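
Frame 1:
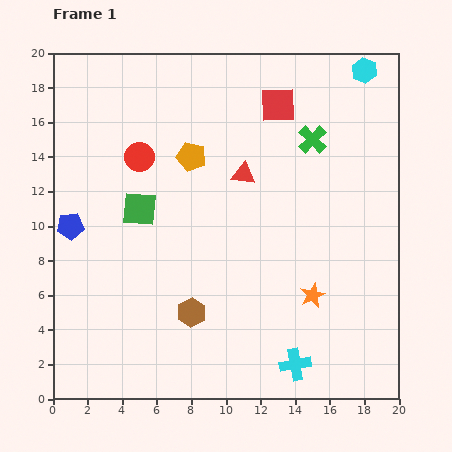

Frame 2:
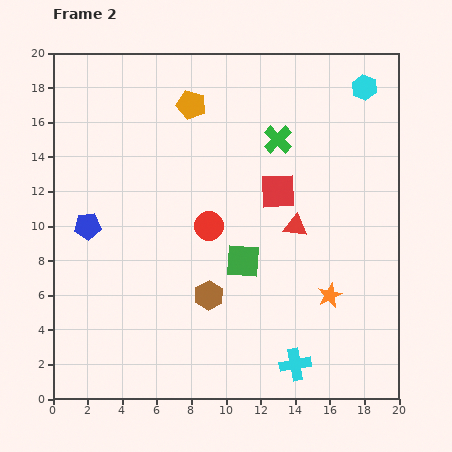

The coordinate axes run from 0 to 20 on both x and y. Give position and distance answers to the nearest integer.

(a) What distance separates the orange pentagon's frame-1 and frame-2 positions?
3

The orange pentagon moved from (8, 14) to (8, 17), a distance of √(0² + 3²) ≈ 3.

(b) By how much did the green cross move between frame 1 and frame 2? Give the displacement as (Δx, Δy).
(-2, 0)

The green cross was at (15, 15) in frame 1 and (13, 15) in frame 2.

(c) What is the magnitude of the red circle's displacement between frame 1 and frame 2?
6

The red circle moved from (5, 14) to (9, 10), a distance of √(4² + 4²) ≈ 6.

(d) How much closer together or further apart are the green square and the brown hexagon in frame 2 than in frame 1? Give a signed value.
-4

Distance in frame 1: 7. Distance in frame 2: 3.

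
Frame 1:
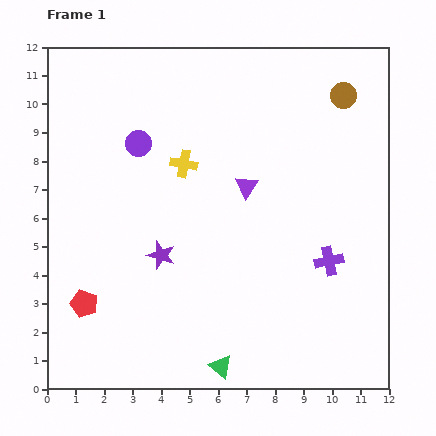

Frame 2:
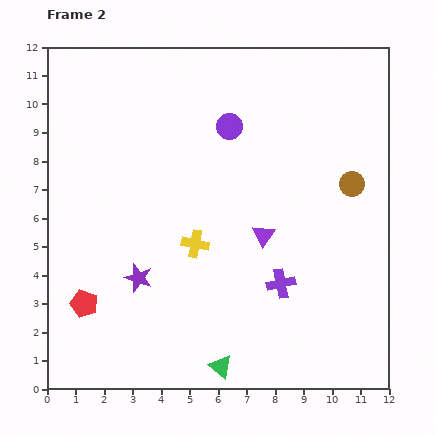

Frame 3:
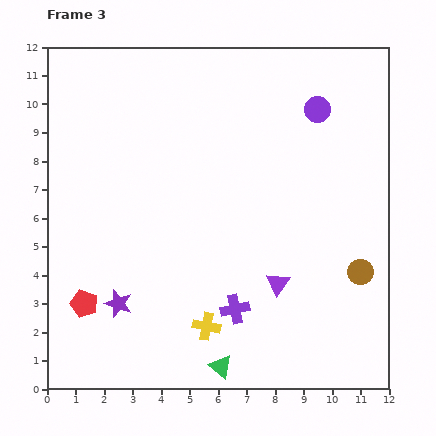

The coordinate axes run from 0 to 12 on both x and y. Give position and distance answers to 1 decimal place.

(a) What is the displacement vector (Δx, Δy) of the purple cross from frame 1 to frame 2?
(-1.7, -0.8)

The purple cross was at (9.9, 4.5) in frame 1 and (8.2, 3.7) in frame 2.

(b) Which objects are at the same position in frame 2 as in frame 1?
the green triangle, the red pentagon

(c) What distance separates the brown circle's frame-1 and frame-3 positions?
6.2

The brown circle moved from (10.4, 10.3) to (11.0, 4.1), a distance of √(0.6² + 6.2²) ≈ 6.2.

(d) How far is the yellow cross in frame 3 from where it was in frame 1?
5.8

The yellow cross moved from (4.8, 7.9) to (5.6, 2.2), a distance of √(0.8² + 5.7²) ≈ 5.8.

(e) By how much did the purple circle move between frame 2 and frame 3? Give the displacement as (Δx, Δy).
(3.1, 0.6)

The purple circle was at (6.4, 9.2) in frame 2 and (9.5, 9.8) in frame 3.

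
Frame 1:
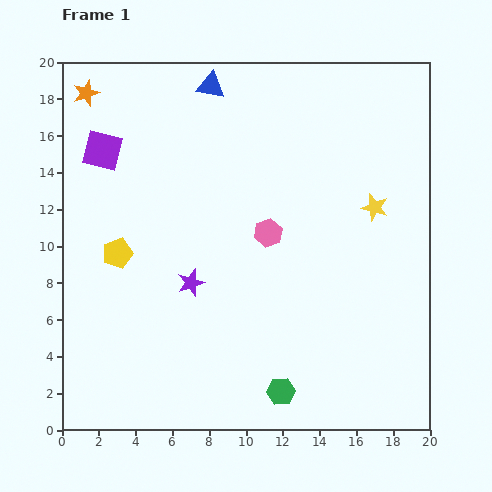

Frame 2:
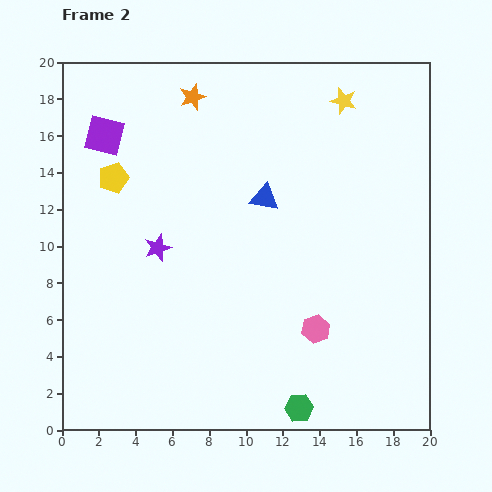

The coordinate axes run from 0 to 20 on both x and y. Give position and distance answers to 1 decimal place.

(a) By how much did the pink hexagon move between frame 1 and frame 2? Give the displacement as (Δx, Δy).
(2.6, -5.2)

The pink hexagon was at (11.2, 10.7) in frame 1 and (13.8, 5.5) in frame 2.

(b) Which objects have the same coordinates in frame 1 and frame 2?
none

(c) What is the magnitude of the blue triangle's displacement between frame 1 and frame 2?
6.8

The blue triangle moved from (8.1, 18.7) to (11.0, 12.6), a distance of √(2.9² + 6.1²) ≈ 6.8.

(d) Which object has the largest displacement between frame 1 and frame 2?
the blue triangle

(moved 6.8; next 6.0)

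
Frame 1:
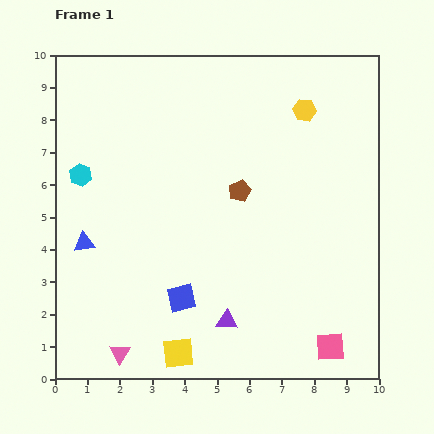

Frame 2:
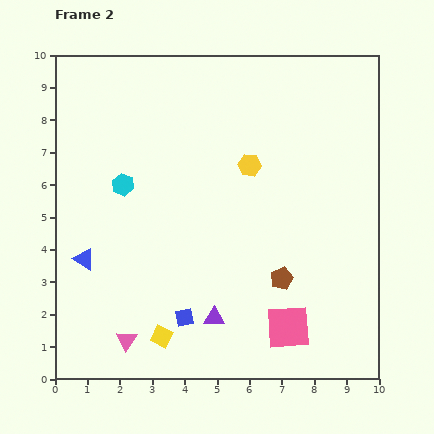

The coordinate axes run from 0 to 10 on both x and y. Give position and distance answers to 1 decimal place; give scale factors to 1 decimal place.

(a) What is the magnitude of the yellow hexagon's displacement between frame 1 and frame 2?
2.4

The yellow hexagon moved from (7.7, 8.3) to (6.0, 6.6), a distance of √(1.7² + 1.7²) ≈ 2.4.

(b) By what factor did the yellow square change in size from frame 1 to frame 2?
0.7×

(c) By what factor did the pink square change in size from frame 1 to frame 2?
1.5×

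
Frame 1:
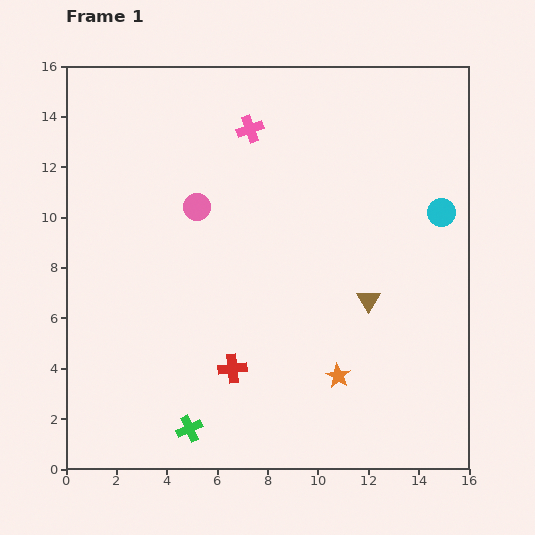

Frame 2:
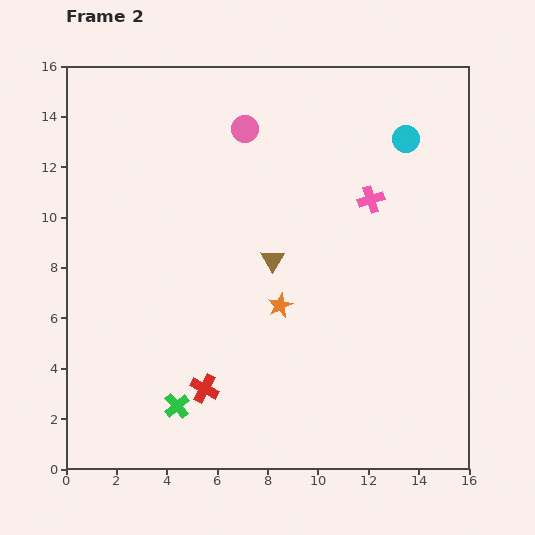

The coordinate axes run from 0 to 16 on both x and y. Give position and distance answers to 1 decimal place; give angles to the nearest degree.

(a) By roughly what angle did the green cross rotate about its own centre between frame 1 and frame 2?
18° counter-clockwise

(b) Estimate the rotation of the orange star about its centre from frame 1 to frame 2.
16° clockwise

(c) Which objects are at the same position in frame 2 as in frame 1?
none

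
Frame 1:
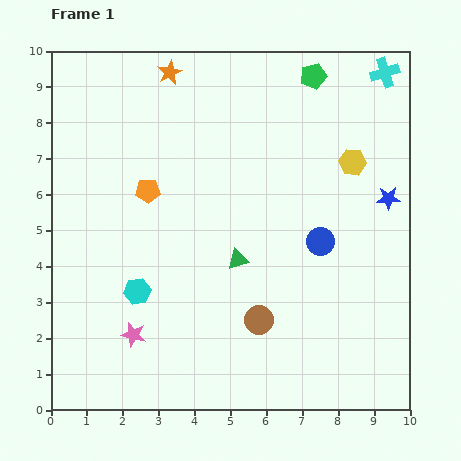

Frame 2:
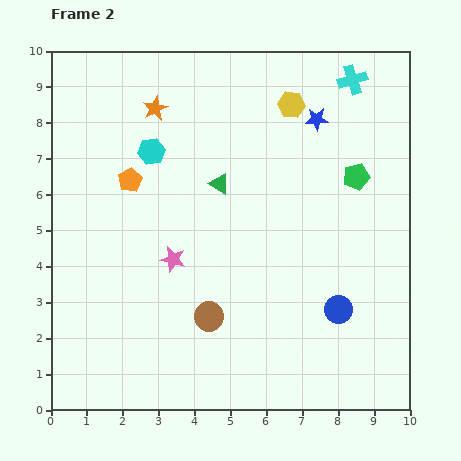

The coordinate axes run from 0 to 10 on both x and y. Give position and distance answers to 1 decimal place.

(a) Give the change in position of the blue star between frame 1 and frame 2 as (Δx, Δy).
(-2.0, 2.2)

The blue star was at (9.4, 5.9) in frame 1 and (7.4, 8.1) in frame 2.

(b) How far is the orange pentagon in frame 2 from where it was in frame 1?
0.6

The orange pentagon moved from (2.7, 6.1) to (2.2, 6.4), a distance of √(0.5² + 0.3²) ≈ 0.6.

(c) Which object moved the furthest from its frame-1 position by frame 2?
the cyan hexagon

(moved 3.9; next 3.0)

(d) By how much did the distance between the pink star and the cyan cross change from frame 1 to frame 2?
-3.0

Distance in frame 1: 10.1. Distance in frame 2: 7.1.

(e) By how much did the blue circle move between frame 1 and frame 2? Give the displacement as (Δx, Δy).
(0.5, -1.9)

The blue circle was at (7.5, 4.7) in frame 1 and (8.0, 2.8) in frame 2.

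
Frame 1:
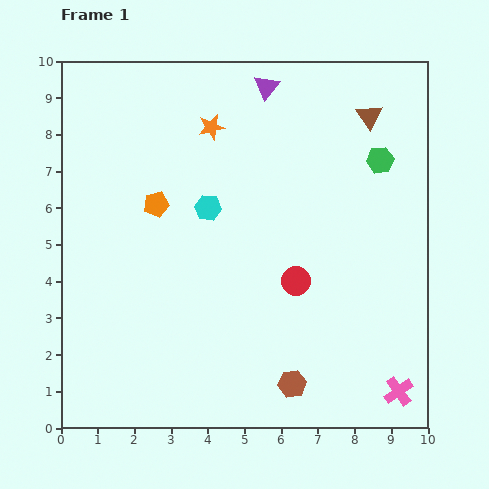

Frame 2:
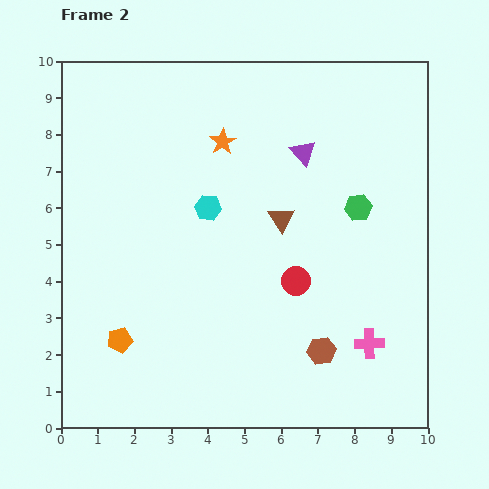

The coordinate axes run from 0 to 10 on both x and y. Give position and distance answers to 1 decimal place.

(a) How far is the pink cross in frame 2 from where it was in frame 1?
1.5

The pink cross moved from (9.2, 1.0) to (8.4, 2.3), a distance of √(0.8² + 1.3²) ≈ 1.5.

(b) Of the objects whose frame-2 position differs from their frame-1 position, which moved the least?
the orange star

(moved 0.5)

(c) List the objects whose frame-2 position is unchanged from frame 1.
the red circle, the cyan hexagon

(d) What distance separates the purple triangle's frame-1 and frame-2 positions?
2.1

The purple triangle moved from (5.6, 9.3) to (6.6, 7.5), a distance of √(1.0² + 1.8²) ≈ 2.1.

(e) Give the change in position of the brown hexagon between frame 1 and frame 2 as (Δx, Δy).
(0.8, 0.9)

The brown hexagon was at (6.3, 1.2) in frame 1 and (7.1, 2.1) in frame 2.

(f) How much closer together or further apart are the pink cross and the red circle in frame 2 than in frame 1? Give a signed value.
-1.5

Distance in frame 1: 4.1. Distance in frame 2: 2.6.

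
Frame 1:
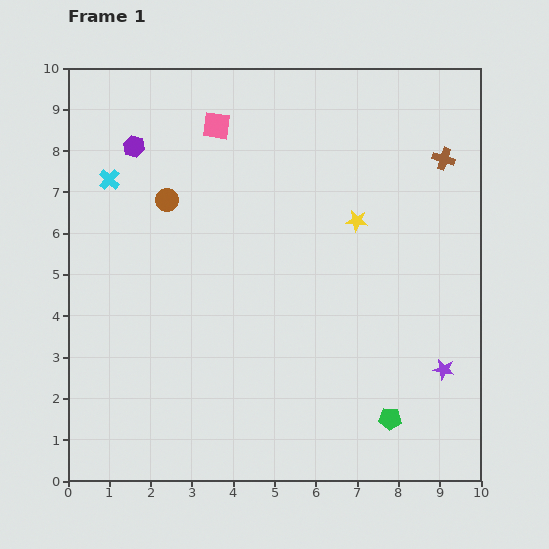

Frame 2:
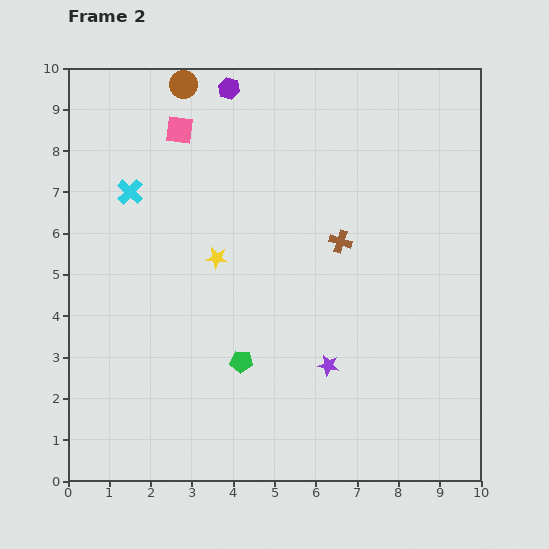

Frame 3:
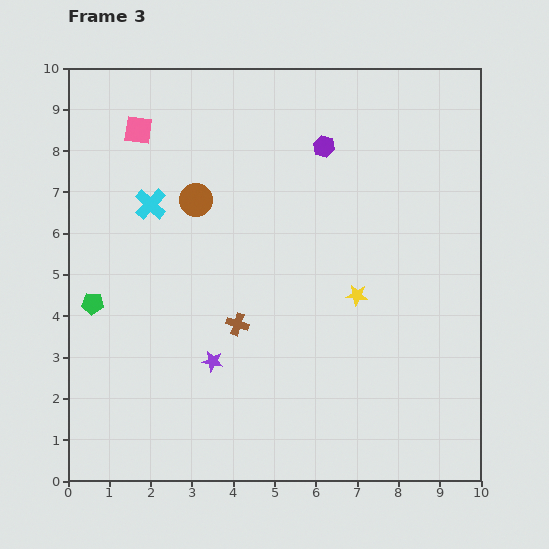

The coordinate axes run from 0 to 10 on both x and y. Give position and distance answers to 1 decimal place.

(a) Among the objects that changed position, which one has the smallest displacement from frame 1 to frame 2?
the cyan cross

(moved 0.6)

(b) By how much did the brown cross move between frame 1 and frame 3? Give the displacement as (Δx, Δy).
(-5.0, -4.0)

The brown cross was at (9.1, 7.8) in frame 1 and (4.1, 3.8) in frame 3.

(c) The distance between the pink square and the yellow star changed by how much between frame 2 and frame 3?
+3.4

Distance in frame 2: 3.2. Distance in frame 3: 6.6.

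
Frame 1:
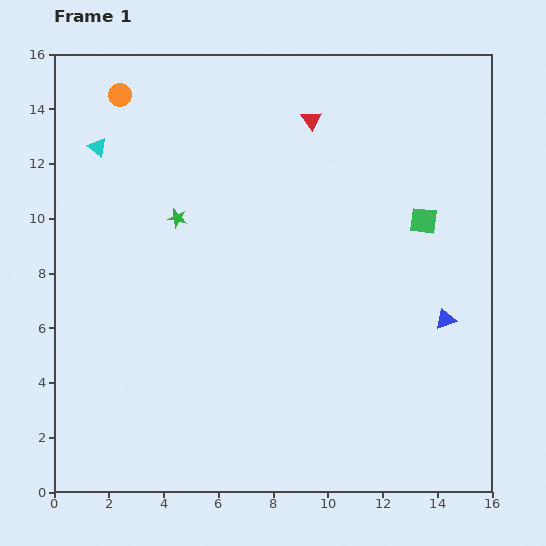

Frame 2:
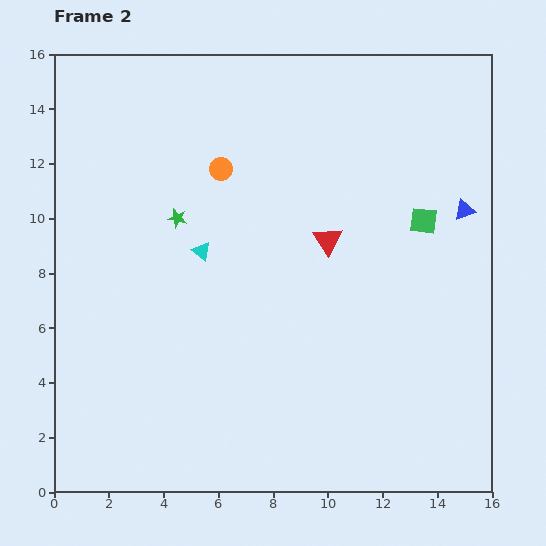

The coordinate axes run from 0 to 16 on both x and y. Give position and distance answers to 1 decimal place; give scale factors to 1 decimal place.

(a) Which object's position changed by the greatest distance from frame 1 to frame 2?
the cyan triangle

(moved 5.4; next 4.6)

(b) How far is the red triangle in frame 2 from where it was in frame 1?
4.4

The red triangle moved from (9.4, 13.6) to (10.0, 9.2), a distance of √(0.6² + 4.4²) ≈ 4.4.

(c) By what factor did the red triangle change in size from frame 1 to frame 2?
1.5×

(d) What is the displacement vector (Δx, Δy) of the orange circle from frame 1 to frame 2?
(3.7, -2.7)

The orange circle was at (2.4, 14.5) in frame 1 and (6.1, 11.8) in frame 2.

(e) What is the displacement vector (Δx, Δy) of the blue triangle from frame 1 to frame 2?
(0.7, 4.0)

The blue triangle was at (14.3, 6.3) in frame 1 and (15.0, 10.3) in frame 2.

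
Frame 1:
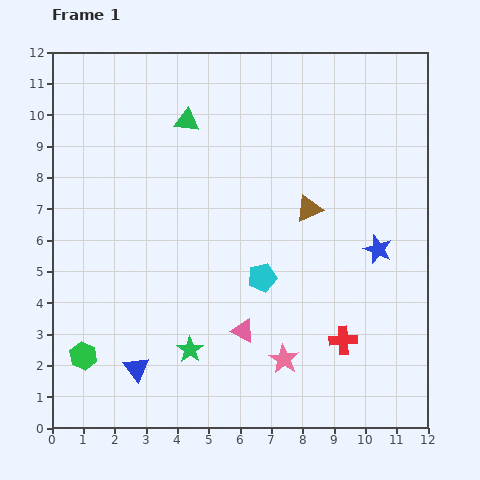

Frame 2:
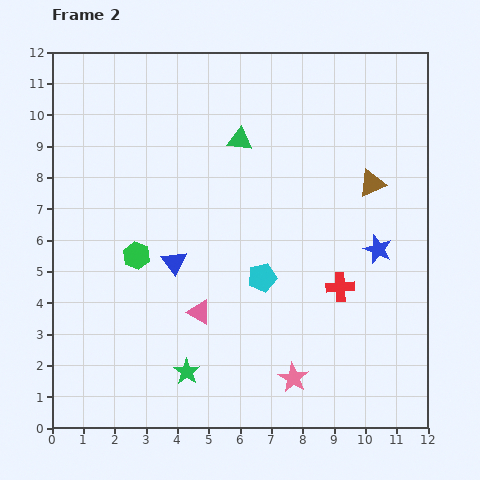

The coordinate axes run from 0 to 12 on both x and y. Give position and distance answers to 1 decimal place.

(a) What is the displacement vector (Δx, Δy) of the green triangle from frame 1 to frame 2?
(1.7, -0.6)

The green triangle was at (4.3, 9.8) in frame 1 and (6.0, 9.2) in frame 2.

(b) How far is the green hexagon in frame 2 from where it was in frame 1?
3.6

The green hexagon moved from (1.0, 2.3) to (2.7, 5.5), a distance of √(1.7² + 3.2²) ≈ 3.6.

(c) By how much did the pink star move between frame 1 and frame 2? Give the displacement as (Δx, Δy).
(0.3, -0.6)

The pink star was at (7.4, 2.2) in frame 1 and (7.7, 1.6) in frame 2.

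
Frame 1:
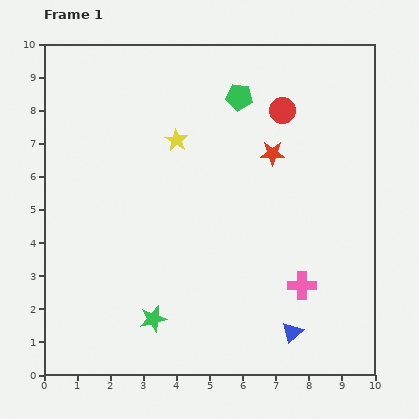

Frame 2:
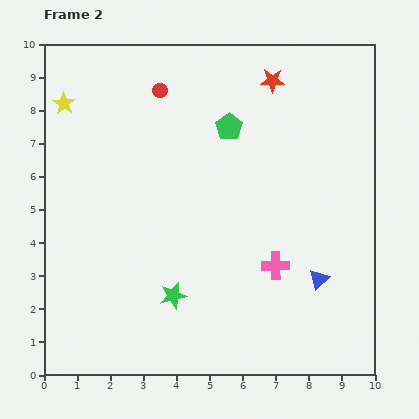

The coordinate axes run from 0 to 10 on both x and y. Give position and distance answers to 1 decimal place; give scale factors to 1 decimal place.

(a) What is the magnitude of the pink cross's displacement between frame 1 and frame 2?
1.0

The pink cross moved from (7.8, 2.7) to (7.0, 3.3), a distance of √(0.8² + 0.6²) ≈ 1.0.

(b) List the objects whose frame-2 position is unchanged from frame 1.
none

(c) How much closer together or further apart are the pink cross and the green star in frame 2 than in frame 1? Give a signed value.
-1.4

Distance in frame 1: 4.6. Distance in frame 2: 3.2.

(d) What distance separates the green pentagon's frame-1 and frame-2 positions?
0.9

The green pentagon moved from (5.9, 8.4) to (5.6, 7.5), a distance of √(0.3² + 0.9²) ≈ 0.9.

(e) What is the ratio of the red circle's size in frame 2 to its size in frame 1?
0.6×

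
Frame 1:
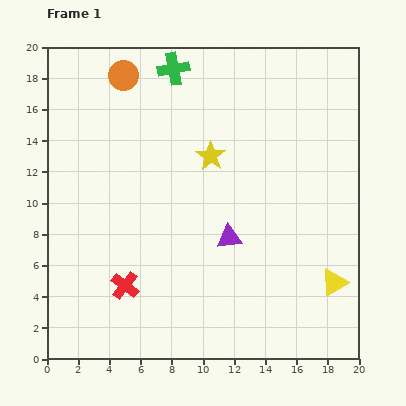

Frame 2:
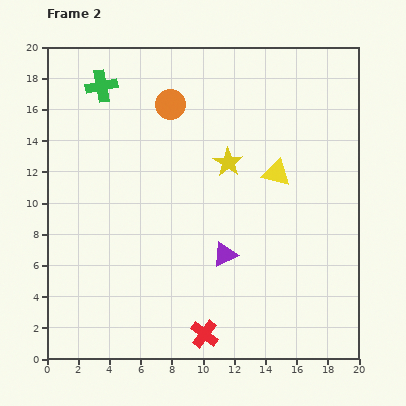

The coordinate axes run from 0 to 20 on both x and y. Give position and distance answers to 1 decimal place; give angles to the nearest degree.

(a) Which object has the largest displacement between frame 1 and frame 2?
the yellow triangle

(moved 7.9; next 6.0)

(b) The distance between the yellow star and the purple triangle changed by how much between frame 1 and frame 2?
+0.6

Distance in frame 1: 5.3. Distance in frame 2: 5.9.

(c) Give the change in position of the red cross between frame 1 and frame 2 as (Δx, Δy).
(5.1, -3.1)

The red cross was at (5.0, 4.7) in frame 1 and (10.1, 1.6) in frame 2.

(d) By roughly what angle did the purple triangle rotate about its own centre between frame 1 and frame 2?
19° counter-clockwise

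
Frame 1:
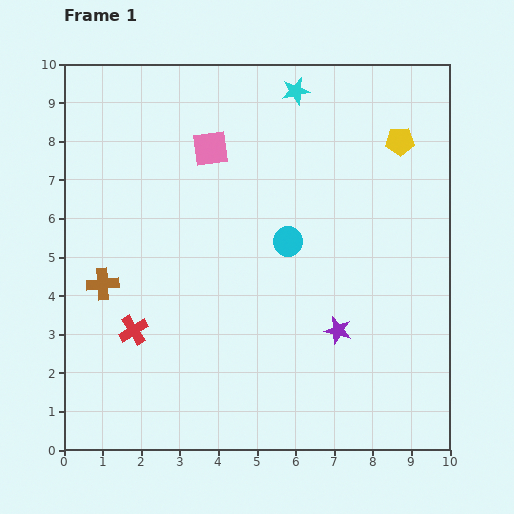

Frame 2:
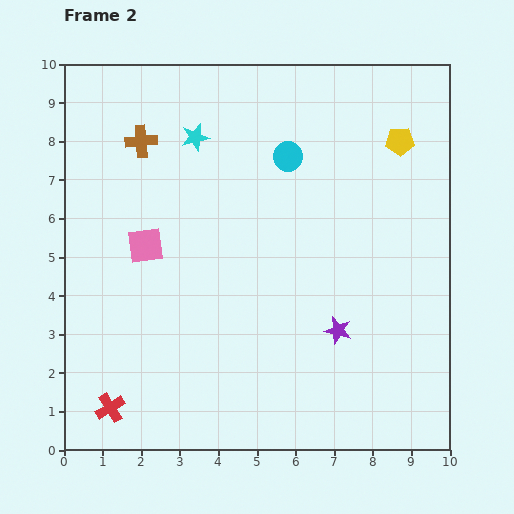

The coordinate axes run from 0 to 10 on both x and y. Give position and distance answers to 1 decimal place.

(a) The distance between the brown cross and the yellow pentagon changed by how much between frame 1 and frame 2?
-1.8

Distance in frame 1: 8.5. Distance in frame 2: 6.7.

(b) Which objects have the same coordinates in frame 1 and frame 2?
the purple star, the yellow pentagon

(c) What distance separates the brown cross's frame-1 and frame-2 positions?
3.8

The brown cross moved from (1.0, 4.3) to (2.0, 8.0), a distance of √(1.0² + 3.7²) ≈ 3.8.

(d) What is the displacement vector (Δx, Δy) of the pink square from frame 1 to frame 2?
(-1.7, -2.5)

The pink square was at (3.8, 7.8) in frame 1 and (2.1, 5.3) in frame 2.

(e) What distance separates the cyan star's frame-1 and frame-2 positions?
2.9

The cyan star moved from (6.0, 9.3) to (3.4, 8.1), a distance of √(2.6² + 1.2²) ≈ 2.9.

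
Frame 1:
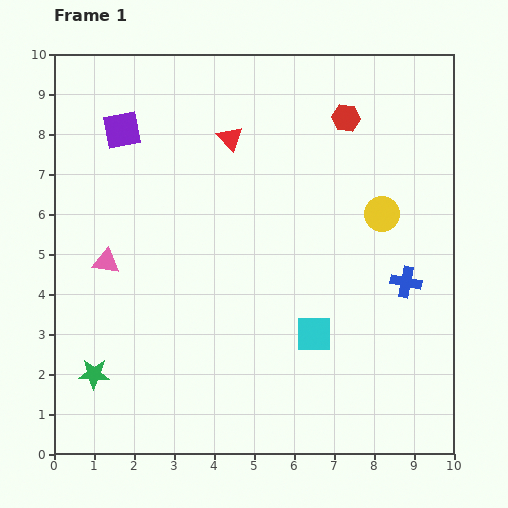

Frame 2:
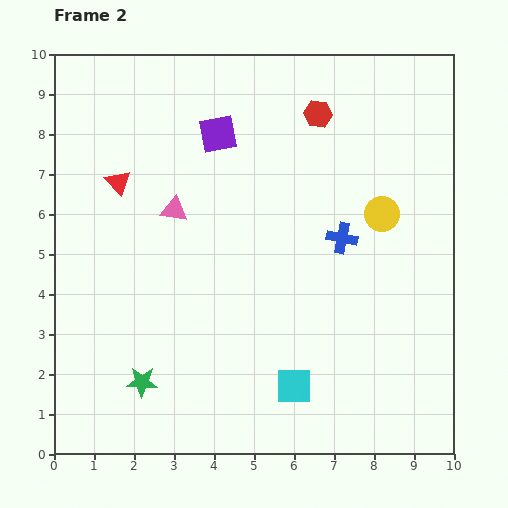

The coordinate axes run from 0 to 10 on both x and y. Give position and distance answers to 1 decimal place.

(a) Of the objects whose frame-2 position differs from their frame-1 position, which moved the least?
the red hexagon

(moved 0.7)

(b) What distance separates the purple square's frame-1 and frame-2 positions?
2.4

The purple square moved from (1.7, 8.1) to (4.1, 8.0), a distance of √(2.4² + 0.1²) ≈ 2.4.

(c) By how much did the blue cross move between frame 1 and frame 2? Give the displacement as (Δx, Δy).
(-1.6, 1.1)

The blue cross was at (8.8, 4.3) in frame 1 and (7.2, 5.4) in frame 2.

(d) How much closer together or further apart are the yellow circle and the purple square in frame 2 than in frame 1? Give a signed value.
-2.2

Distance in frame 1: 6.8. Distance in frame 2: 4.6.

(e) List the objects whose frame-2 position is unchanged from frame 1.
the yellow circle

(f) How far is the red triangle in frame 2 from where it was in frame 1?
3.0

The red triangle moved from (4.4, 7.9) to (1.6, 6.8), a distance of √(2.8² + 1.1²) ≈ 3.0.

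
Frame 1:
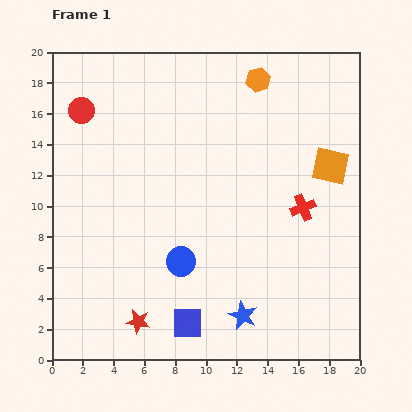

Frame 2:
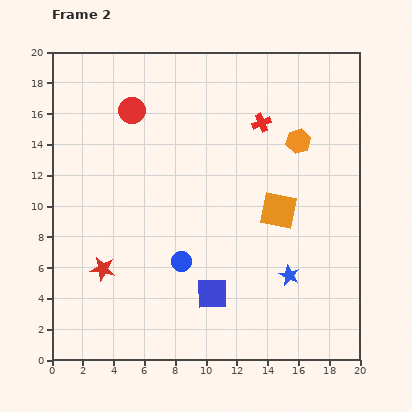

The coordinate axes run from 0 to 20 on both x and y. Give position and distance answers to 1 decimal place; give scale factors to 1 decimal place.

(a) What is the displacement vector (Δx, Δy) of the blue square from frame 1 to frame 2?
(1.6, 1.9)

The blue square was at (8.8, 2.4) in frame 1 and (10.4, 4.3) in frame 2.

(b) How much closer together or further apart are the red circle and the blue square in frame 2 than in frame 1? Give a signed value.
-2.4

Distance in frame 1: 15.4. Distance in frame 2: 13.0.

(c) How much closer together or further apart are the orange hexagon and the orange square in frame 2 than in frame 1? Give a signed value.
-2.6

Distance in frame 1: 7.3. Distance in frame 2: 4.7.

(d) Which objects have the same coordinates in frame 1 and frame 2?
the blue circle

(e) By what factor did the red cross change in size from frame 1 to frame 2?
0.7×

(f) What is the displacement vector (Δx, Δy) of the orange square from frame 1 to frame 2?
(-3.4, -2.9)

The orange square was at (18.1, 12.6) in frame 1 and (14.7, 9.7) in frame 2.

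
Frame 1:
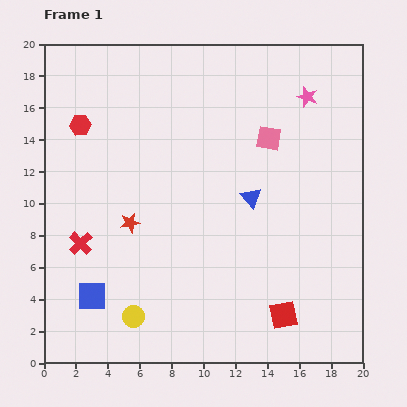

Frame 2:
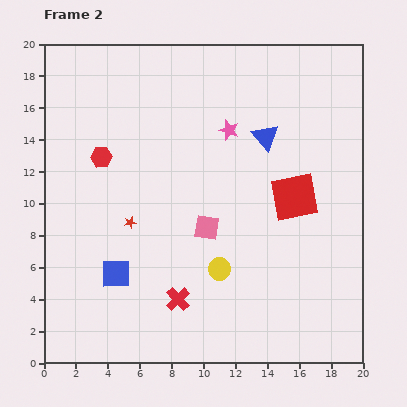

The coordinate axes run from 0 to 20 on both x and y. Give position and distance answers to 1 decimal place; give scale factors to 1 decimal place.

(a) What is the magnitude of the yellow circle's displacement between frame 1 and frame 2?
6.2

The yellow circle moved from (5.6, 2.9) to (11.0, 5.9), a distance of √(5.4² + 3.0²) ≈ 6.2.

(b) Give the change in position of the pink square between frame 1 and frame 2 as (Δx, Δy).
(-3.9, -5.6)

The pink square was at (14.1, 14.1) in frame 1 and (10.2, 8.5) in frame 2.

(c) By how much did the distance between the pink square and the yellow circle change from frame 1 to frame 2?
-11.4

Distance in frame 1: 14.1. Distance in frame 2: 2.7.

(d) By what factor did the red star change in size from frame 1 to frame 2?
0.6×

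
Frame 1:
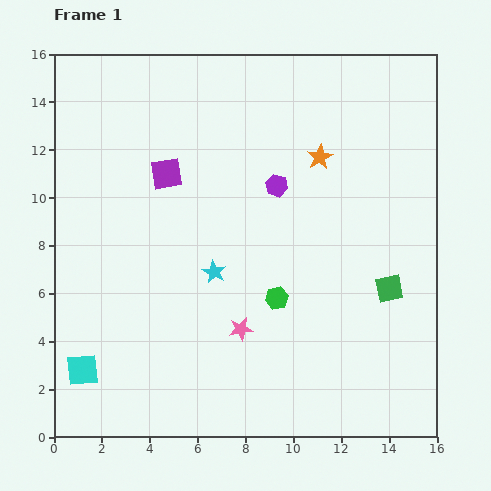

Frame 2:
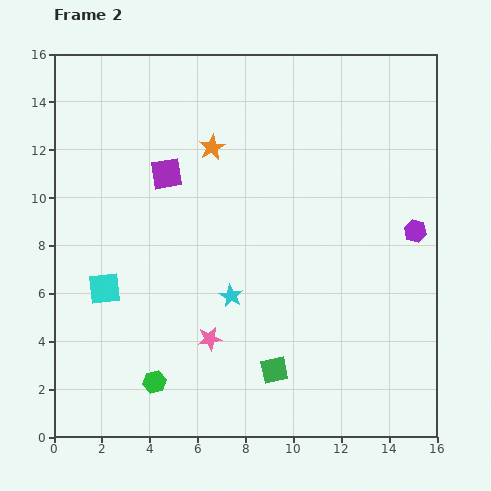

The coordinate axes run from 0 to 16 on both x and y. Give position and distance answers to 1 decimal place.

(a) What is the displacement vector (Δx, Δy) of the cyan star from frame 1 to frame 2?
(0.7, -1.0)

The cyan star was at (6.7, 6.9) in frame 1 and (7.4, 5.9) in frame 2.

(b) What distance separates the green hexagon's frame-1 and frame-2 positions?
6.2

The green hexagon moved from (9.3, 5.8) to (4.2, 2.3), a distance of √(5.1² + 3.5²) ≈ 6.2.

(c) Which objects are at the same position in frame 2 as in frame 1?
the purple square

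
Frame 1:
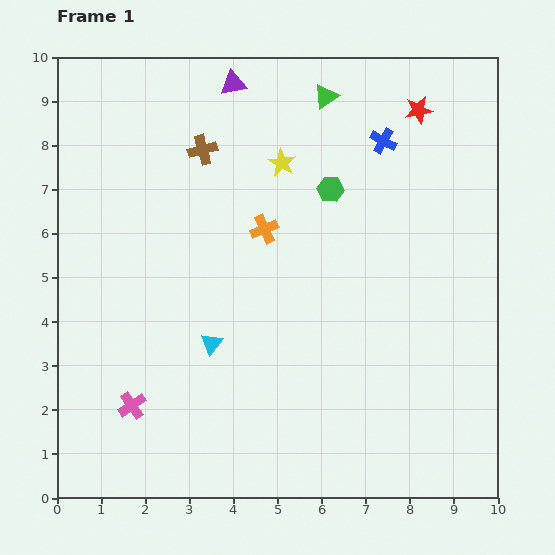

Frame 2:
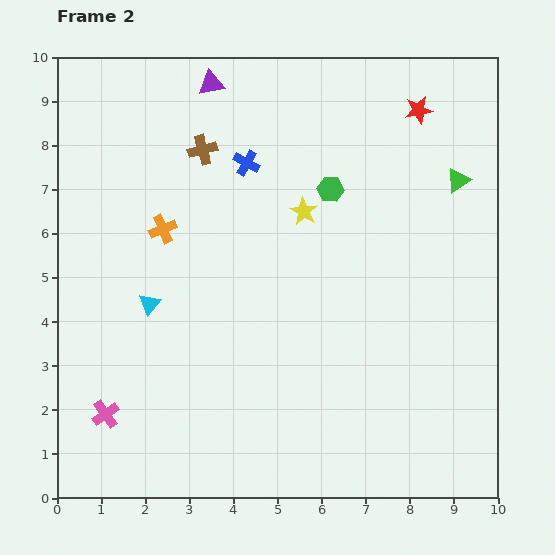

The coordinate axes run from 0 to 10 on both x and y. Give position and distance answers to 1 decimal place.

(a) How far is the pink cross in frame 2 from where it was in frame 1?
0.6

The pink cross moved from (1.7, 2.1) to (1.1, 1.9), a distance of √(0.6² + 0.2²) ≈ 0.6.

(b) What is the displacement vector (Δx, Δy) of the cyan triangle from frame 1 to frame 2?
(-1.4, 0.9)

The cyan triangle was at (3.5, 3.5) in frame 1 and (2.1, 4.4) in frame 2.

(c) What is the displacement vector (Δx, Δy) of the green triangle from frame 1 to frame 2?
(3.0, -1.9)

The green triangle was at (6.1, 9.1) in frame 1 and (9.1, 7.2) in frame 2.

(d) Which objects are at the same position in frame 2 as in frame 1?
the green hexagon, the brown cross, the red star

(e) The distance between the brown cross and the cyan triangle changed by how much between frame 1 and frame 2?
-0.7

Distance in frame 1: 4.4. Distance in frame 2: 3.7.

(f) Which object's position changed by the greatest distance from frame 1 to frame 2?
the green triangle

(moved 3.6; next 3.1)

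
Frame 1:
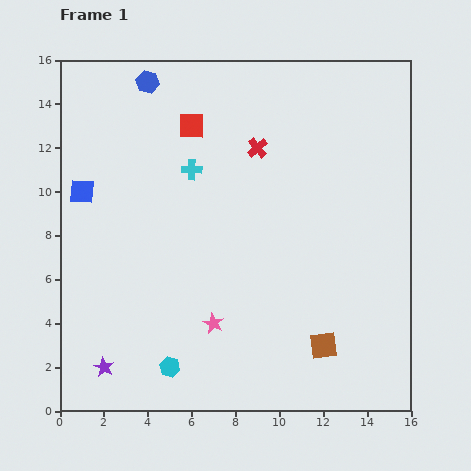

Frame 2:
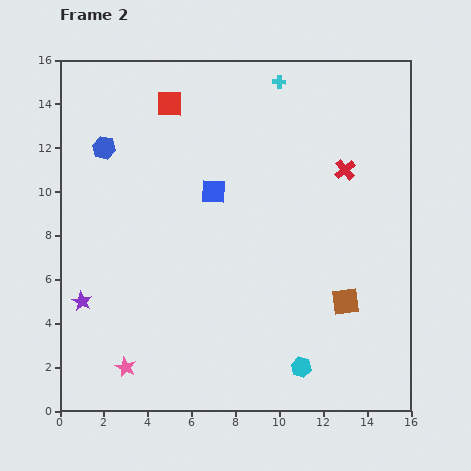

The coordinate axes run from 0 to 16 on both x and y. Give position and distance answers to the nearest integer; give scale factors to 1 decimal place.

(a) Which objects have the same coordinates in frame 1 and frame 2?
none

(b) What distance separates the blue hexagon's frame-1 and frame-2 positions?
4

The blue hexagon moved from (4, 15) to (2, 12), a distance of √(2² + 3²) ≈ 4.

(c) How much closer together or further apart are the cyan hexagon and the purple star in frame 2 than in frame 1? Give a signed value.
+7

Distance in frame 1: 3. Distance in frame 2: 10.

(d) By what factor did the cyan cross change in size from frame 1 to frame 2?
0.6×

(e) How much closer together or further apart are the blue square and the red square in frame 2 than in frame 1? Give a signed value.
-2

Distance in frame 1: 6. Distance in frame 2: 4.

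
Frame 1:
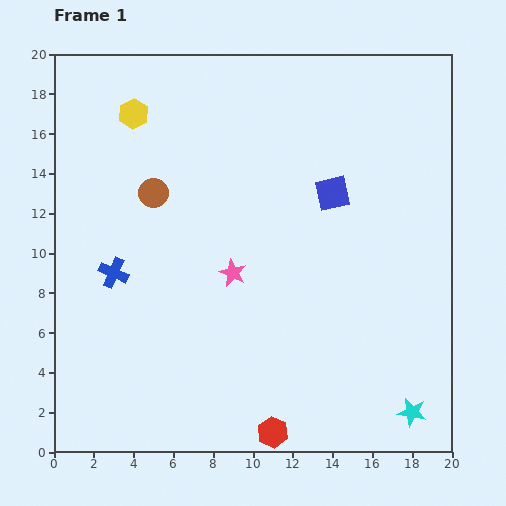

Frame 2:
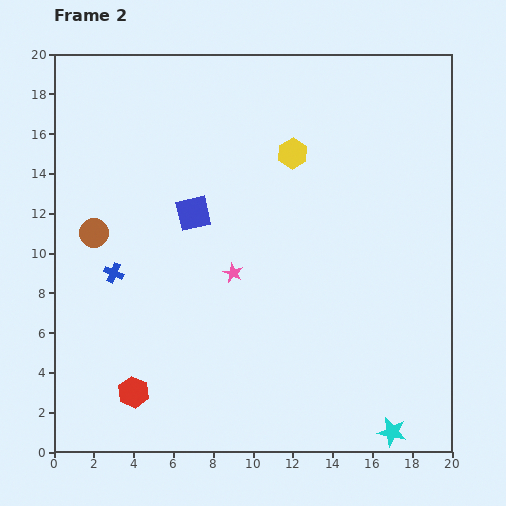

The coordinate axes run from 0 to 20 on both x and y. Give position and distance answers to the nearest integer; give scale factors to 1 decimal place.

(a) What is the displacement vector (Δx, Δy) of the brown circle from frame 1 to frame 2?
(-3, -2)

The brown circle was at (5, 13) in frame 1 and (2, 11) in frame 2.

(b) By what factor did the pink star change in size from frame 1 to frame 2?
0.7×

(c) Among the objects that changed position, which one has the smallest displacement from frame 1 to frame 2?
the cyan star

(moved 1)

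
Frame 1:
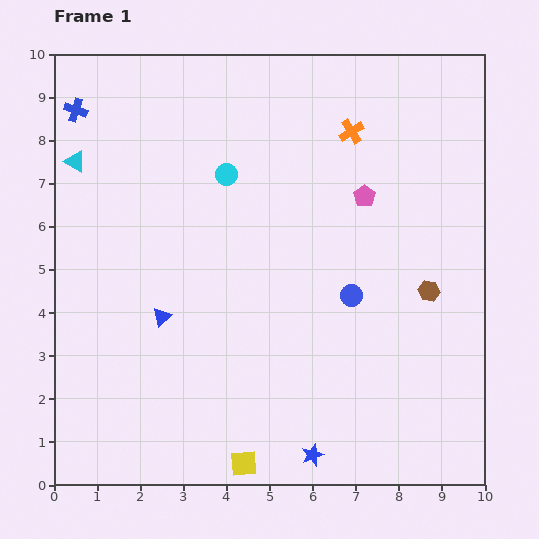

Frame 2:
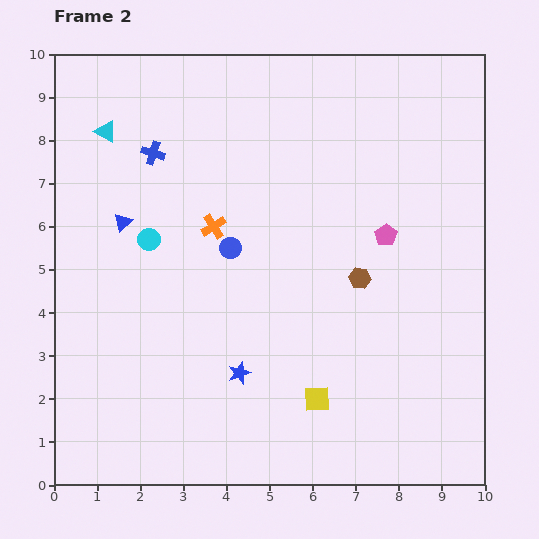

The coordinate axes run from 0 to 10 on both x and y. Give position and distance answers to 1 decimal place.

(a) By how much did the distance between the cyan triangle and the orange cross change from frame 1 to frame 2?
-3.1

Distance in frame 1: 6.4. Distance in frame 2: 3.3.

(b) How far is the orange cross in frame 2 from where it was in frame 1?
3.9

The orange cross moved from (6.9, 8.2) to (3.7, 6.0), a distance of √(3.2² + 2.2²) ≈ 3.9.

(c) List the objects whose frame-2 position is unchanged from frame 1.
none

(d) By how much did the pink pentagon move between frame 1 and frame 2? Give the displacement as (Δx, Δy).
(0.5, -0.9)

The pink pentagon was at (7.2, 6.7) in frame 1 and (7.7, 5.8) in frame 2.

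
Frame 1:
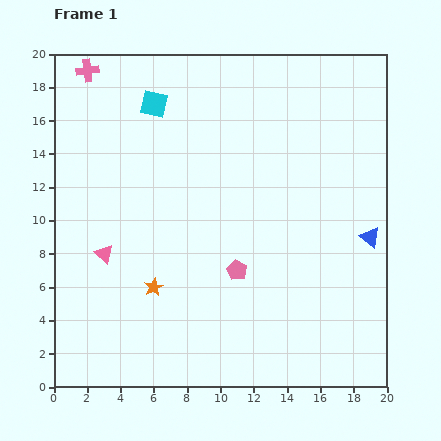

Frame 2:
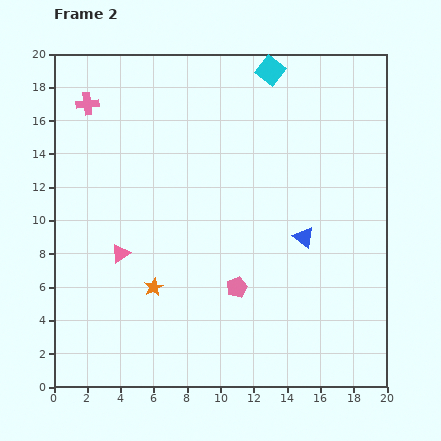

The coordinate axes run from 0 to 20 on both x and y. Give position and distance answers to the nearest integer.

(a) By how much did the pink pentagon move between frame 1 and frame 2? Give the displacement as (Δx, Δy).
(0, -1)

The pink pentagon was at (11, 7) in frame 1 and (11, 6) in frame 2.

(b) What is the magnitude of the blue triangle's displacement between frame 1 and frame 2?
4

The blue triangle moved from (19, 9) to (15, 9), a distance of √(4² + 0²) ≈ 4.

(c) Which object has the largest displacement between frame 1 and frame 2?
the cyan square

(moved 7; next 4)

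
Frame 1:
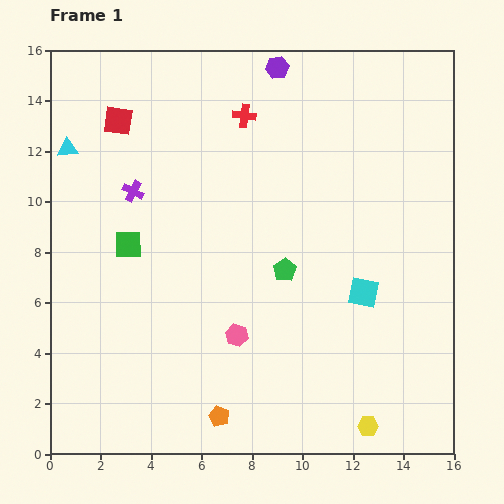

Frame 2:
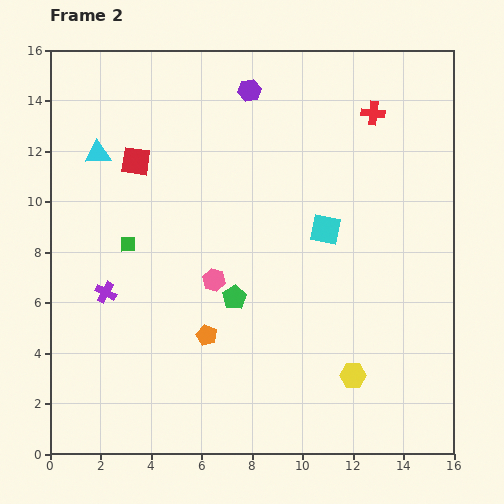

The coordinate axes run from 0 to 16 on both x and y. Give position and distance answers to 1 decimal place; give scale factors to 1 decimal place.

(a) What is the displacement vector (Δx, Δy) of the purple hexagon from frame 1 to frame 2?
(-1.1, -0.9)

The purple hexagon was at (9.0, 15.3) in frame 1 and (7.9, 14.4) in frame 2.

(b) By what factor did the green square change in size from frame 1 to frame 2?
0.6×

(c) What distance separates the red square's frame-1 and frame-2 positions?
1.7

The red square moved from (2.7, 13.2) to (3.4, 11.6), a distance of √(0.7² + 1.6²) ≈ 1.7.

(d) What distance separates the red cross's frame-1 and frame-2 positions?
5.1

The red cross moved from (7.7, 13.4) to (12.8, 13.5), a distance of √(5.1² + 0.1²) ≈ 5.1.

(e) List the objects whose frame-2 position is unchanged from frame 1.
the green square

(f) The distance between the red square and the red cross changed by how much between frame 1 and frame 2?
+4.6

Distance in frame 1: 5.0. Distance in frame 2: 9.6.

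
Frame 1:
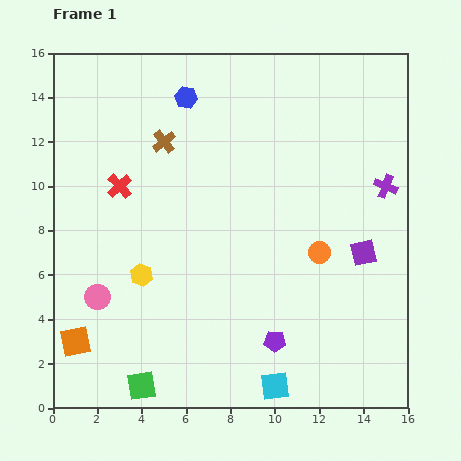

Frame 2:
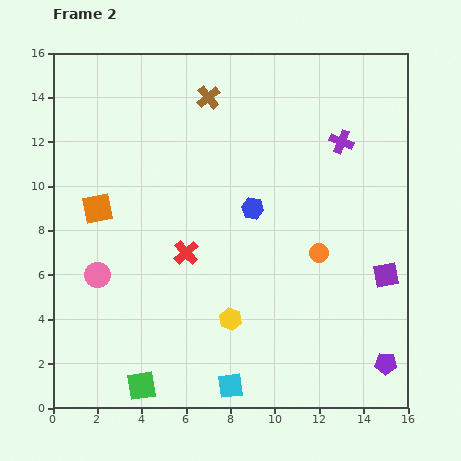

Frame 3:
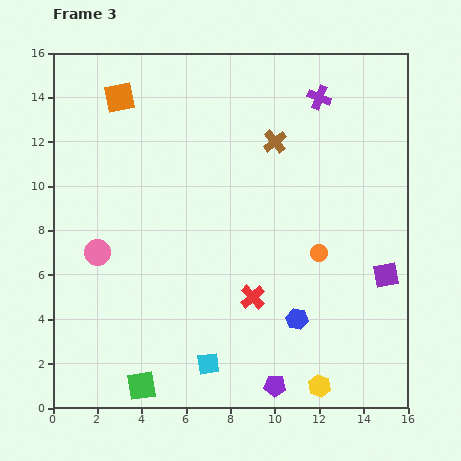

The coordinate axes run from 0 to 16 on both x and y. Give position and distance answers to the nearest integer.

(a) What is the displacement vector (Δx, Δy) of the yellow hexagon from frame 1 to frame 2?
(4, -2)

The yellow hexagon was at (4, 6) in frame 1 and (8, 4) in frame 2.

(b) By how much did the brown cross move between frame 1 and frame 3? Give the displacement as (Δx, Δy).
(5, 0)

The brown cross was at (5, 12) in frame 1 and (10, 12) in frame 3.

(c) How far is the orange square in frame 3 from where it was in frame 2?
5

The orange square moved from (2, 9) to (3, 14), a distance of √(1² + 5²) ≈ 5.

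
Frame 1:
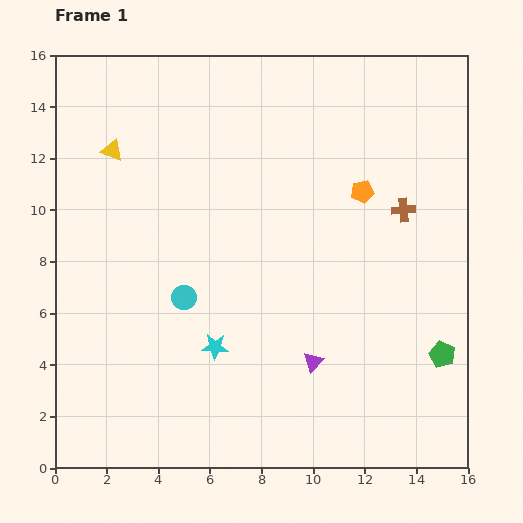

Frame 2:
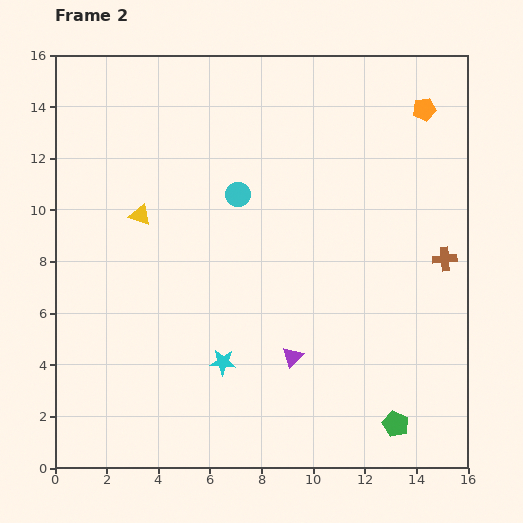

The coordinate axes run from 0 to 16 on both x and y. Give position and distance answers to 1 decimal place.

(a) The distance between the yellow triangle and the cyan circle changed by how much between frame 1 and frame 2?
-2.5

Distance in frame 1: 6.4. Distance in frame 2: 3.9.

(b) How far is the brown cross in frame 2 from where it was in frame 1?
2.5

The brown cross moved from (13.5, 10.0) to (15.1, 8.1), a distance of √(1.6² + 1.9²) ≈ 2.5.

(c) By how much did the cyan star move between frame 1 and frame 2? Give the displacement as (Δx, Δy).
(0.3, -0.6)

The cyan star was at (6.2, 4.7) in frame 1 and (6.5, 4.1) in frame 2.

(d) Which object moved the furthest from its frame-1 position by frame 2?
the cyan circle

(moved 4.5; next 4.0)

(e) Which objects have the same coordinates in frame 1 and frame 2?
none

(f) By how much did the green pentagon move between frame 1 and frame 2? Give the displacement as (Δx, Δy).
(-1.8, -2.7)

The green pentagon was at (15.0, 4.4) in frame 1 and (13.2, 1.7) in frame 2.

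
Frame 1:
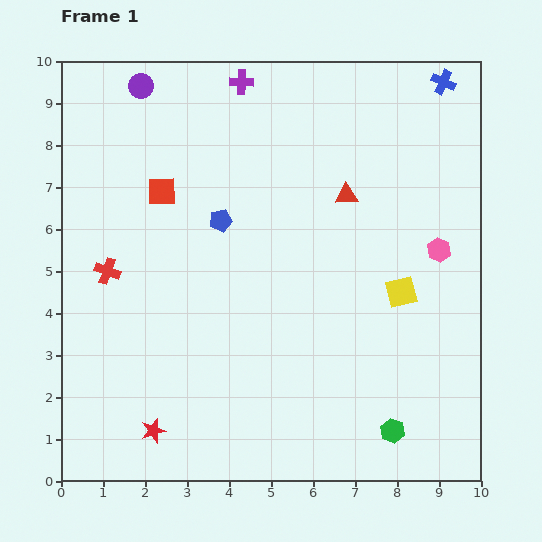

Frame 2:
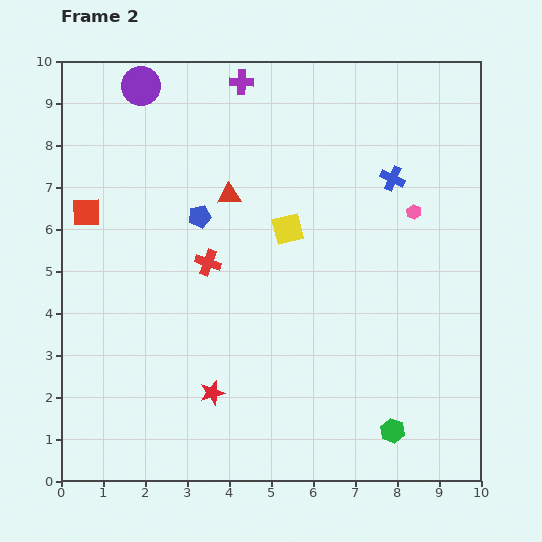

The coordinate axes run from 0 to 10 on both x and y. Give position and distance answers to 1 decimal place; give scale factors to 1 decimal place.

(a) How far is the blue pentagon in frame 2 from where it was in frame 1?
0.5

The blue pentagon moved from (3.8, 6.2) to (3.3, 6.3), a distance of √(0.5² + 0.1²) ≈ 0.5.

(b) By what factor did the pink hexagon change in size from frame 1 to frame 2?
0.6×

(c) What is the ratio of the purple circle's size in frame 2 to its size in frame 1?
1.6×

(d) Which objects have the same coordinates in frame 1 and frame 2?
the purple circle, the purple cross, the green hexagon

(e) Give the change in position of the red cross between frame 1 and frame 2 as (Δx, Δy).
(2.4, 0.2)

The red cross was at (1.1, 5.0) in frame 1 and (3.5, 5.2) in frame 2.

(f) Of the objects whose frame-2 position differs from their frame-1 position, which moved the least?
the blue pentagon

(moved 0.5)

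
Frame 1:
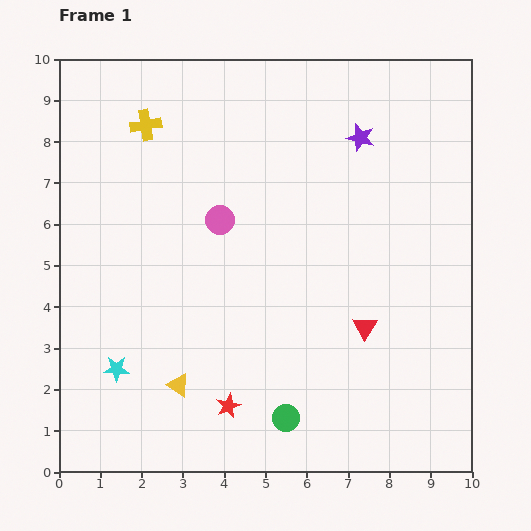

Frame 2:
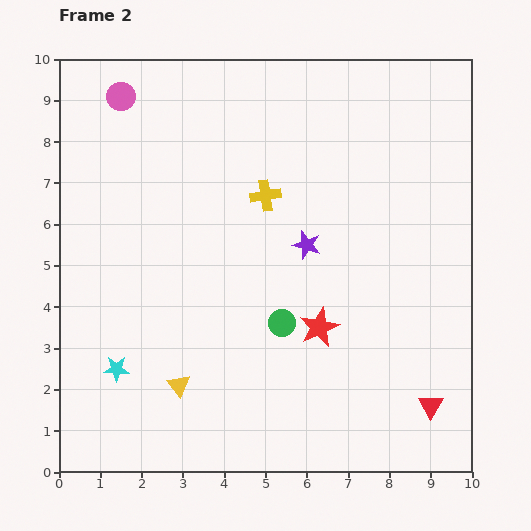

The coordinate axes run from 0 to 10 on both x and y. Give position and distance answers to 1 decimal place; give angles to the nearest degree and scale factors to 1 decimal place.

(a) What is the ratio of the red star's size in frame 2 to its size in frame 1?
1.6×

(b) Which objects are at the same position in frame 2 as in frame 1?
the cyan star, the yellow triangle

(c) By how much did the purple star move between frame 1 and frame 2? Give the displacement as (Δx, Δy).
(-1.3, -2.6)

The purple star was at (7.3, 8.1) in frame 1 and (6.0, 5.5) in frame 2.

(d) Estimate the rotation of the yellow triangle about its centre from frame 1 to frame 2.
19° clockwise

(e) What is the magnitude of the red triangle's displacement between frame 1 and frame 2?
2.5

The red triangle moved from (7.4, 3.5) to (9.0, 1.6), a distance of √(1.6² + 1.9²) ≈ 2.5.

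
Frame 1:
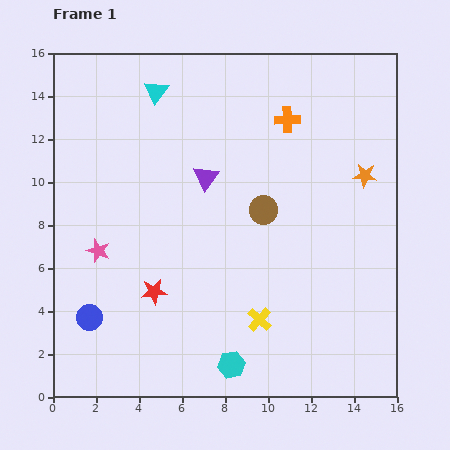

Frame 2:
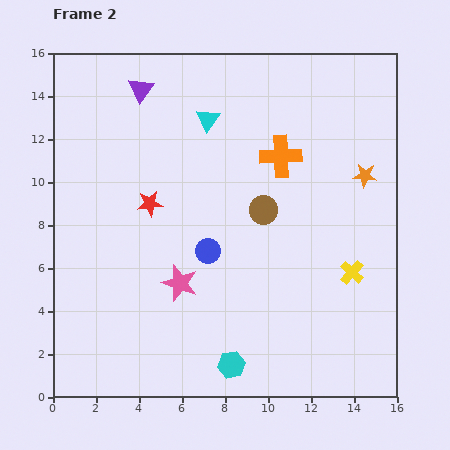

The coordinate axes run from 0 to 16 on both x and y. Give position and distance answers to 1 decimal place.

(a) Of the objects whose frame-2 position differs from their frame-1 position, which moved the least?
the orange cross

(moved 1.7)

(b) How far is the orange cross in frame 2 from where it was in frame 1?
1.7

The orange cross moved from (10.9, 12.9) to (10.6, 11.2), a distance of √(0.3² + 1.7²) ≈ 1.7.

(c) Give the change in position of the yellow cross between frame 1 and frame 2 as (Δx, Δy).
(4.3, 2.2)

The yellow cross was at (9.6, 3.6) in frame 1 and (13.9, 5.8) in frame 2.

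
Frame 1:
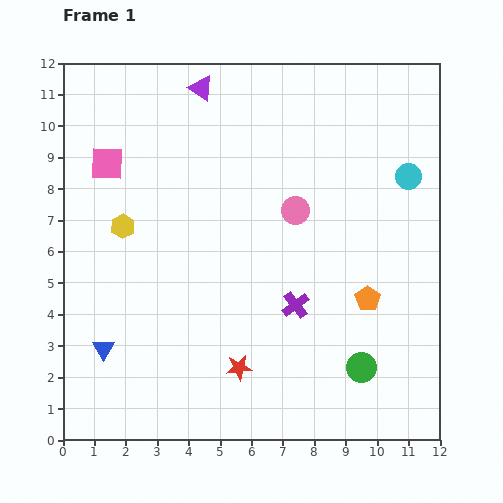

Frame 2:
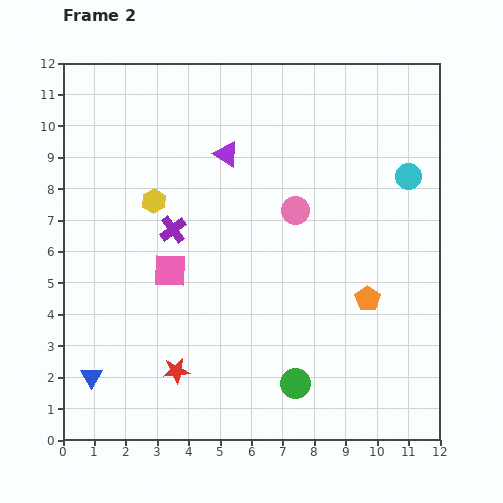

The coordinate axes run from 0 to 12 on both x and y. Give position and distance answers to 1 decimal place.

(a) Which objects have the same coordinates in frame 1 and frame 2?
the orange pentagon, the pink circle, the cyan circle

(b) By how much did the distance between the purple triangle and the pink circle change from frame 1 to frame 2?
-2.1

Distance in frame 1: 4.9. Distance in frame 2: 2.8.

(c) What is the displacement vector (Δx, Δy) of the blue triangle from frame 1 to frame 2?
(-0.4, -0.9)

The blue triangle was at (1.3, 2.9) in frame 1 and (0.9, 2.0) in frame 2.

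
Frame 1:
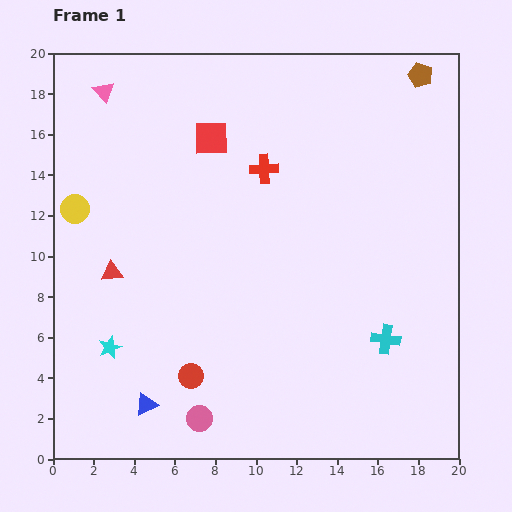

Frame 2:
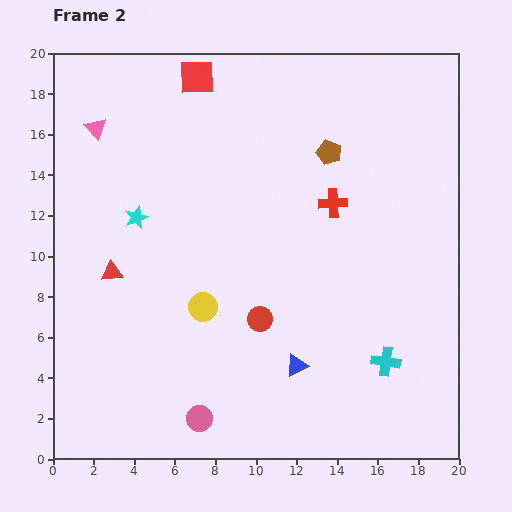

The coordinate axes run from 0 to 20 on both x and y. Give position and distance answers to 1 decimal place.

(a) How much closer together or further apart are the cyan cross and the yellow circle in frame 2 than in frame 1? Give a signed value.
-7.2

Distance in frame 1: 16.6. Distance in frame 2: 9.4.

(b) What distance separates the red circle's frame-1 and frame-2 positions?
4.4

The red circle moved from (6.8, 4.1) to (10.2, 6.9), a distance of √(3.4² + 2.8²) ≈ 4.4.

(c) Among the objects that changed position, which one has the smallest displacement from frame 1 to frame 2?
the cyan cross

(moved 1.1)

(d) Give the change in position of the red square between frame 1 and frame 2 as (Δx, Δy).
(-0.7, 3.0)

The red square was at (7.8, 15.8) in frame 1 and (7.1, 18.8) in frame 2.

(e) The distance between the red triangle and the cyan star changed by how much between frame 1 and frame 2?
-0.7

Distance in frame 1: 3.7. Distance in frame 2: 3.0.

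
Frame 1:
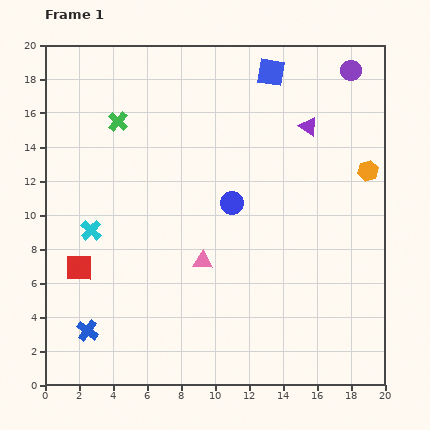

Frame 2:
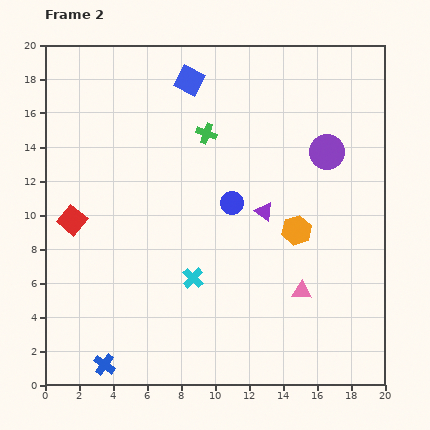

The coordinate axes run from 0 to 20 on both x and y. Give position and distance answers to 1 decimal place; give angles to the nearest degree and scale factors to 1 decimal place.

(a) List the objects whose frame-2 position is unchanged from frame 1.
the blue circle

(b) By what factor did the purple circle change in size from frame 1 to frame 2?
1.7×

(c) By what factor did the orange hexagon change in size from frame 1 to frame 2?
1.5×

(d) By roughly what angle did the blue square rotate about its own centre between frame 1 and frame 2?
18° clockwise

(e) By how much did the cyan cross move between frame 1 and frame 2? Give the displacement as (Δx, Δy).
(6.0, -2.8)

The cyan cross was at (2.7, 9.1) in frame 1 and (8.7, 6.3) in frame 2.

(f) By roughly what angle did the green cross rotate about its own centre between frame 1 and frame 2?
22° counter-clockwise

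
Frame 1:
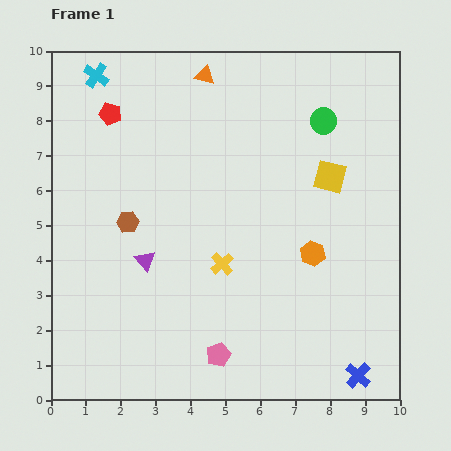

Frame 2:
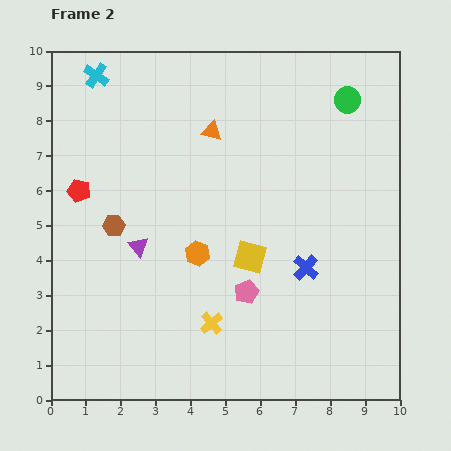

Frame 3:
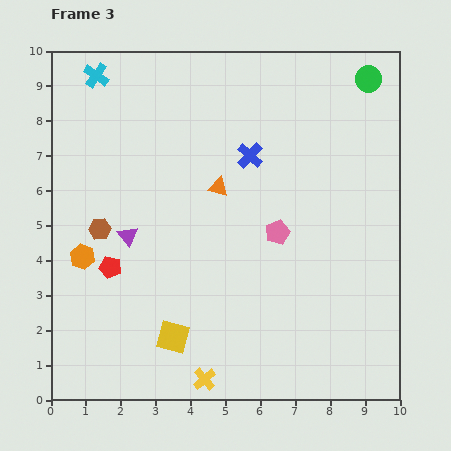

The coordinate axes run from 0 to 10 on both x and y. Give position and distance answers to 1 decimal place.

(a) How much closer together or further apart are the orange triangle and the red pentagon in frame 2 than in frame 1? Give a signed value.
+1.3

Distance in frame 1: 2.9. Distance in frame 2: 4.2.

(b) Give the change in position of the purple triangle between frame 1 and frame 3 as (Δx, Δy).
(-0.5, 0.7)

The purple triangle was at (2.7, 4.0) in frame 1 and (2.2, 4.7) in frame 3.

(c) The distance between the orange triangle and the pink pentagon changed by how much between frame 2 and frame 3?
-2.6

Distance in frame 2: 4.7. Distance in frame 3: 2.1.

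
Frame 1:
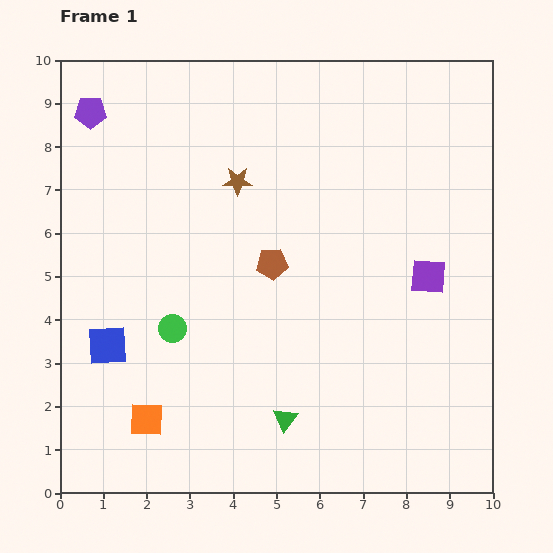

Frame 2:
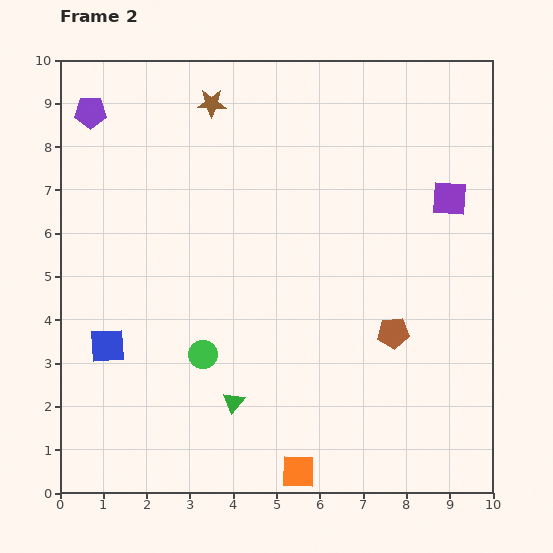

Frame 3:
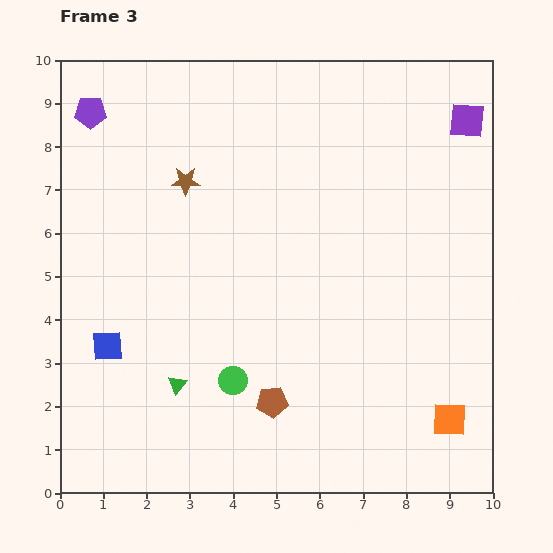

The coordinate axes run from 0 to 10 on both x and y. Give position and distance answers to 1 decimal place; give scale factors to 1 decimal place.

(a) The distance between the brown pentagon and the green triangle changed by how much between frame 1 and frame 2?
+0.4

Distance in frame 1: 3.6. Distance in frame 2: 4.0.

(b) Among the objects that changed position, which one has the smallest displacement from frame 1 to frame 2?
the green circle

(moved 0.9)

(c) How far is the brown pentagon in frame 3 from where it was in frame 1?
3.2

The brown pentagon moved from (4.9, 5.3) to (4.9, 2.1), a distance of √(0.0² + 3.2²) ≈ 3.2.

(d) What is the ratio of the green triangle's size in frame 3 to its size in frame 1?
0.8×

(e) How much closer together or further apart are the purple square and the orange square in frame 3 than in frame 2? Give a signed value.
-0.3

Distance in frame 2: 7.2. Distance in frame 3: 6.9.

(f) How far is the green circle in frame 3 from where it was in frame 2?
0.9

The green circle moved from (3.3, 3.2) to (4.0, 2.6), a distance of √(0.7² + 0.6²) ≈ 0.9.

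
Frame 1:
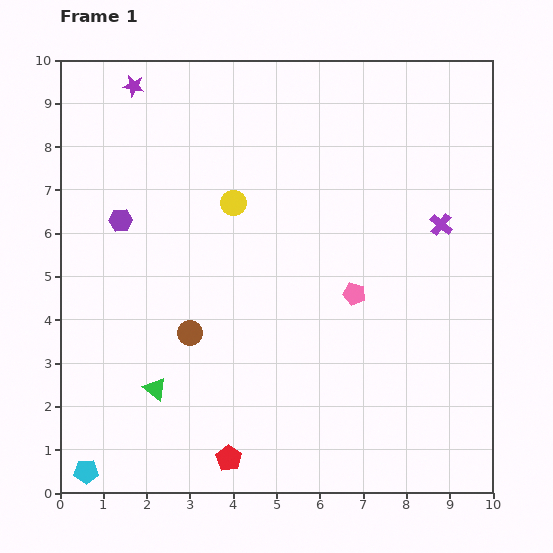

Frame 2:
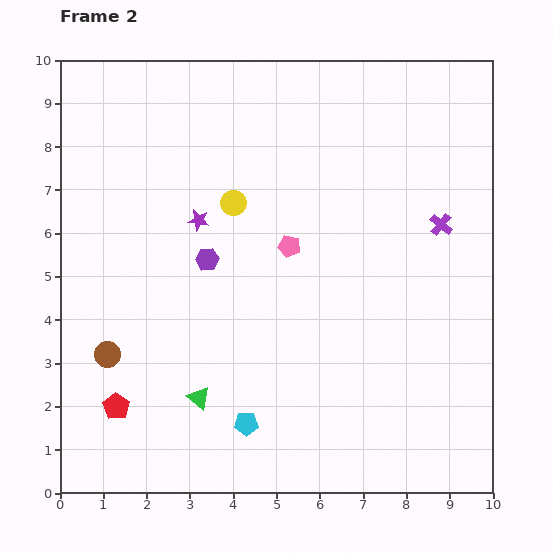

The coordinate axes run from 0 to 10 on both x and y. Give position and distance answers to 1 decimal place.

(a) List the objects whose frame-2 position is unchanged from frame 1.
the purple cross, the yellow circle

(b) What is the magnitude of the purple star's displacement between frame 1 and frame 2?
3.4

The purple star moved from (1.7, 9.4) to (3.2, 6.3), a distance of √(1.5² + 3.1²) ≈ 3.4.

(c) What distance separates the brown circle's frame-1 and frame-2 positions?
2.0

The brown circle moved from (3.0, 3.7) to (1.1, 3.2), a distance of √(1.9² + 0.5²) ≈ 2.0.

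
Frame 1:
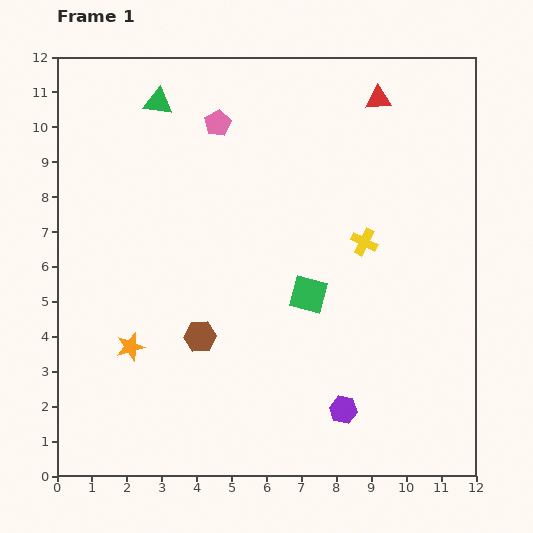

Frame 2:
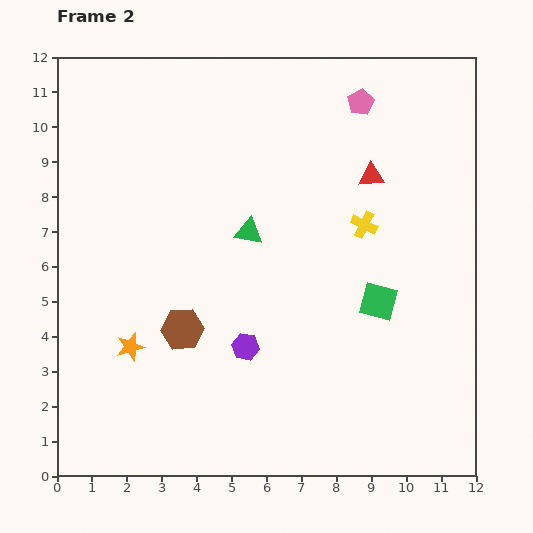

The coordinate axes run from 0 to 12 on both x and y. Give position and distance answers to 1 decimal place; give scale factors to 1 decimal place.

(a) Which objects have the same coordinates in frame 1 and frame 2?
the orange star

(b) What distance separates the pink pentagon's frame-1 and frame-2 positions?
4.1

The pink pentagon moved from (4.6, 10.1) to (8.7, 10.7), a distance of √(4.1² + 0.6²) ≈ 4.1.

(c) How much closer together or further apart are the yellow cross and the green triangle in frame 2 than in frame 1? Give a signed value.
-3.8

Distance in frame 1: 7.1. Distance in frame 2: 3.3.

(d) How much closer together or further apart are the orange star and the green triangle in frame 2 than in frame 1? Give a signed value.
-2.3

Distance in frame 1: 7.0. Distance in frame 2: 4.7.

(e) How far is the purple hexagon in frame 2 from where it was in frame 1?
3.3

The purple hexagon moved from (8.2, 1.9) to (5.4, 3.7), a distance of √(2.8² + 1.8²) ≈ 3.3.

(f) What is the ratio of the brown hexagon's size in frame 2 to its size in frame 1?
1.3×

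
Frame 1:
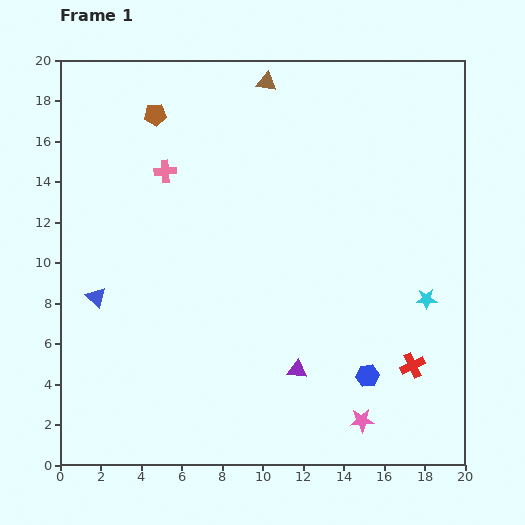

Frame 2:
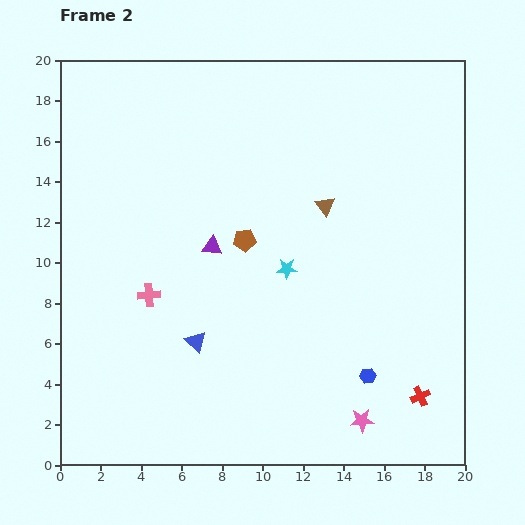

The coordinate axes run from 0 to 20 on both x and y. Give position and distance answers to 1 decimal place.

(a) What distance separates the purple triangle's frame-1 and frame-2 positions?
7.4

The purple triangle moved from (11.7, 4.7) to (7.5, 10.8), a distance of √(4.2² + 6.1²) ≈ 7.4.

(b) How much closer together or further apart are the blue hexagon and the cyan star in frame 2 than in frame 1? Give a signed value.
+1.8

Distance in frame 1: 4.8. Distance in frame 2: 6.6.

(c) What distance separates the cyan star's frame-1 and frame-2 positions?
7.1

The cyan star moved from (18.1, 8.2) to (11.2, 9.7), a distance of √(6.9² + 1.5²) ≈ 7.1.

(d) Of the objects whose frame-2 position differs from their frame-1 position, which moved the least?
the red cross

(moved 1.6)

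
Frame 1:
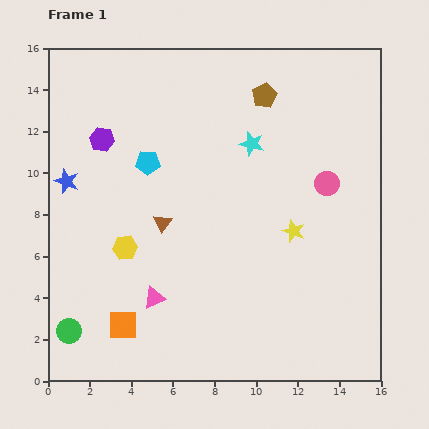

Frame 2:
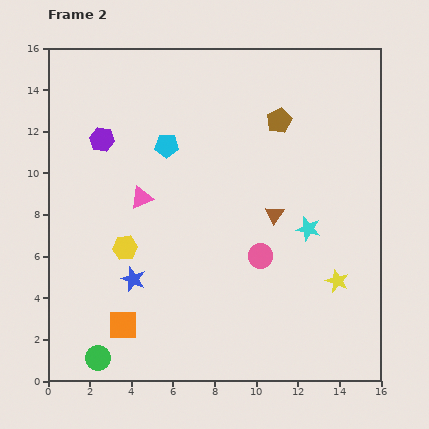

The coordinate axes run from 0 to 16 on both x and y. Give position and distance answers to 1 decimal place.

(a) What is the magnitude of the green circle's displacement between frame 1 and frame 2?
1.9

The green circle moved from (1.0, 2.4) to (2.4, 1.1), a distance of √(1.4² + 1.3²) ≈ 1.9.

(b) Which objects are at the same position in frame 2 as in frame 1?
the purple hexagon, the orange square, the yellow hexagon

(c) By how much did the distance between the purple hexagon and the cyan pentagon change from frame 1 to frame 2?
+0.6

Distance in frame 1: 2.5. Distance in frame 2: 3.1.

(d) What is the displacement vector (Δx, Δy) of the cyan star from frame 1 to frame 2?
(2.7, -4.1)

The cyan star was at (9.8, 11.4) in frame 1 and (12.5, 7.3) in frame 2.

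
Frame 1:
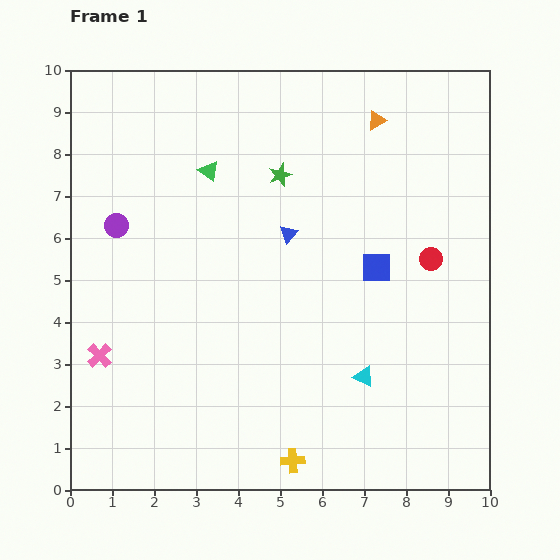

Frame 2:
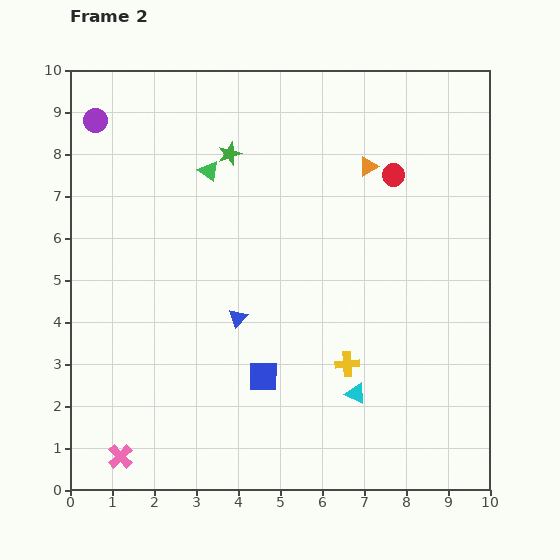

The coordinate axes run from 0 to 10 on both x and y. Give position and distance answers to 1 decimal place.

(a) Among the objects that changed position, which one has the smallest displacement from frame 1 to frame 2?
the cyan triangle

(moved 0.4)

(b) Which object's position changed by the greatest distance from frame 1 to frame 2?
the blue square

(moved 3.7; next 2.6)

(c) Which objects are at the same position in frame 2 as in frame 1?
the green triangle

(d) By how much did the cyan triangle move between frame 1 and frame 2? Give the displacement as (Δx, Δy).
(-0.2, -0.4)

The cyan triangle was at (7.0, 2.7) in frame 1 and (6.8, 2.3) in frame 2.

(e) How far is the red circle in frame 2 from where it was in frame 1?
2.2

The red circle moved from (8.6, 5.5) to (7.7, 7.5), a distance of √(0.9² + 2.0²) ≈ 2.2.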